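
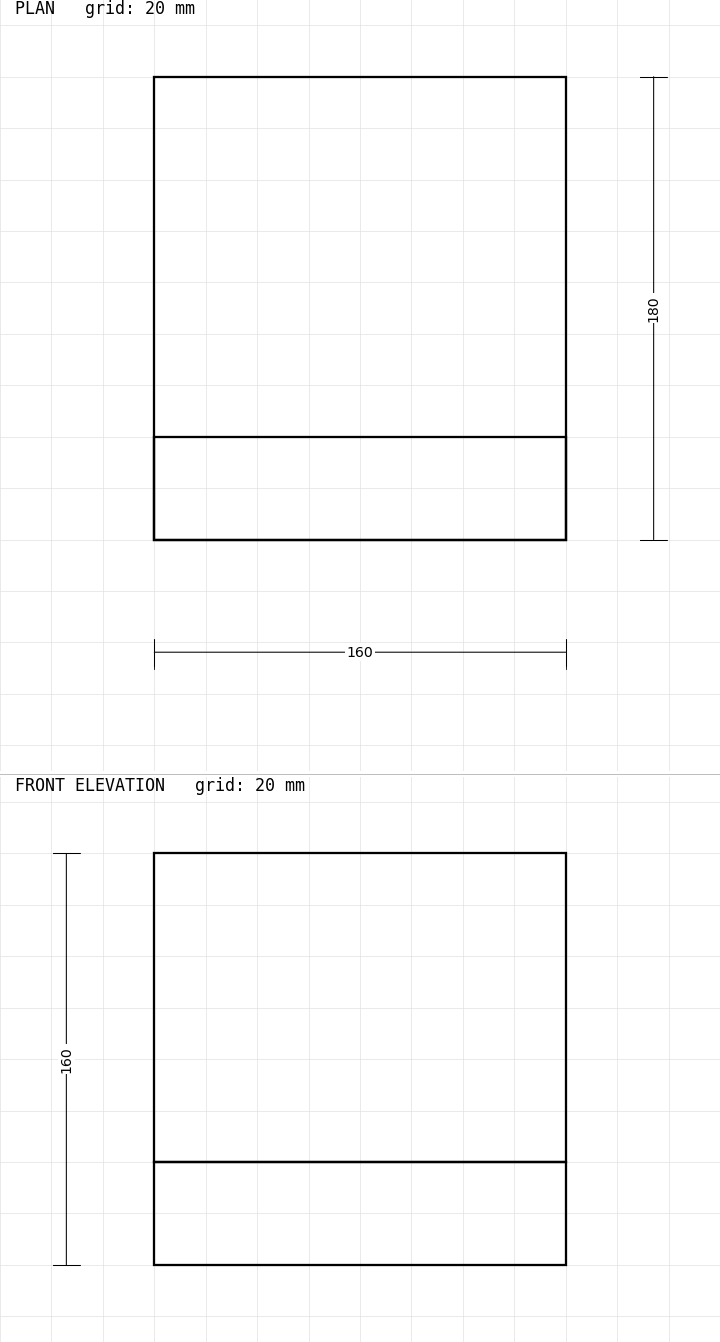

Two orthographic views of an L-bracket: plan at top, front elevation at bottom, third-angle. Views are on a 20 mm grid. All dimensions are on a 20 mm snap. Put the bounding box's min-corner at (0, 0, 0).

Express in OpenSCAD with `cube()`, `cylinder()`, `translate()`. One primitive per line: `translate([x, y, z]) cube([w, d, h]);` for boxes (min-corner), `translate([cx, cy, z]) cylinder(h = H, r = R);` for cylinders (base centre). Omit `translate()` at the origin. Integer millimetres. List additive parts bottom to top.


cube([160, 180, 40]);
translate([0, 0, 40]) cube([160, 40, 120]);


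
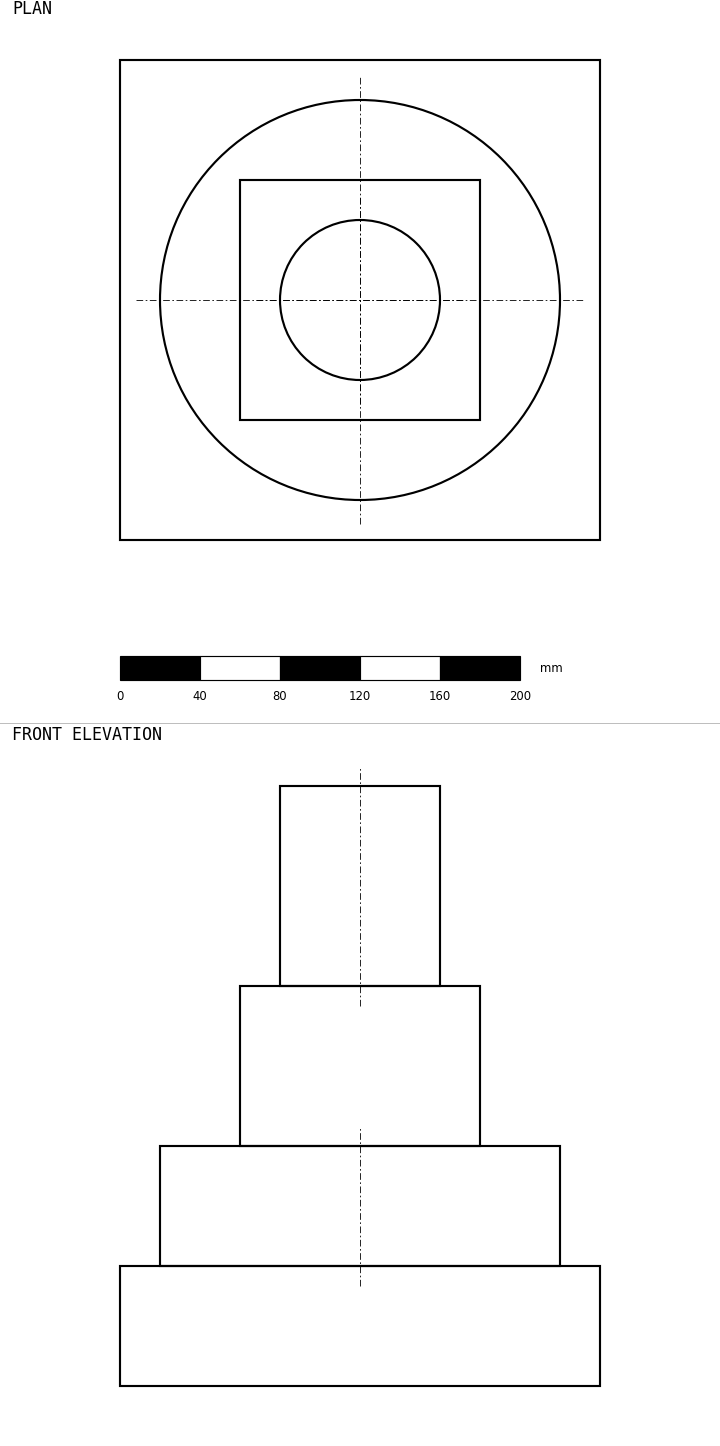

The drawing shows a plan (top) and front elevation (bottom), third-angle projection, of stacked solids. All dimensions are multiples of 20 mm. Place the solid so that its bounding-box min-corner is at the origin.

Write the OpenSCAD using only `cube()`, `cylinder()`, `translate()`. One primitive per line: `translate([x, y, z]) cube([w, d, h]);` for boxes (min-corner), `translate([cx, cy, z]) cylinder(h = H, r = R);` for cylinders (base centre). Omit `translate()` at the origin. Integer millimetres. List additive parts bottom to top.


cube([240, 240, 60]);
translate([120, 120, 60]) cylinder(h = 60, r = 100);
translate([60, 60, 120]) cube([120, 120, 80]);
translate([120, 120, 200]) cylinder(h = 100, r = 40);


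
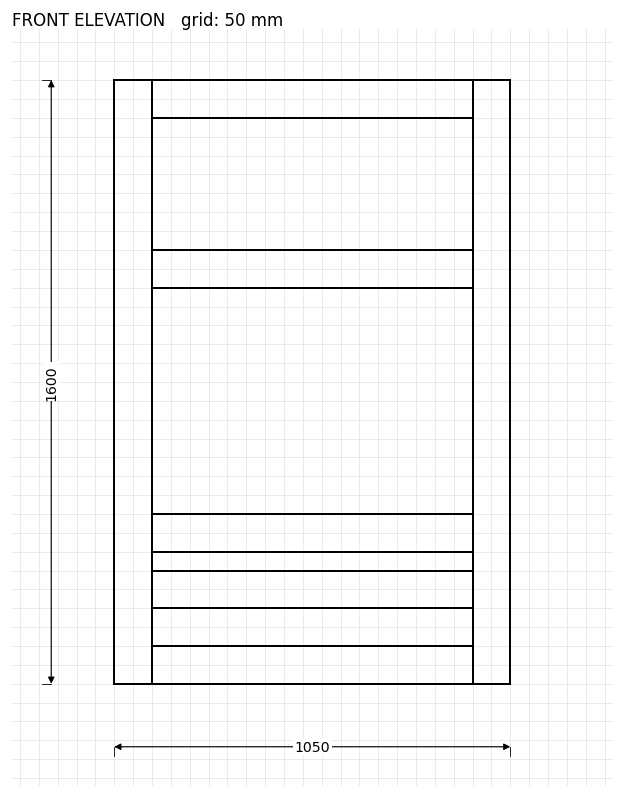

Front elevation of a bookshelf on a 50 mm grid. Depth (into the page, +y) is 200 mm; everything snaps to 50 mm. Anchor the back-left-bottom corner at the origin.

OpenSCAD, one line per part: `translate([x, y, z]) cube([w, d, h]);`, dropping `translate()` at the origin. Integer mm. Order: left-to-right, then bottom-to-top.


cube([100, 200, 1600]);
translate([100, 0, 0]) cube([850, 200, 100]);
translate([100, 0, 200]) cube([850, 200, 100]);
translate([100, 0, 350]) cube([850, 200, 100]);
translate([100, 0, 1050]) cube([850, 200, 100]);
translate([100, 0, 1500]) cube([850, 200, 100]);
translate([950, 0, 0]) cube([100, 200, 1600]);


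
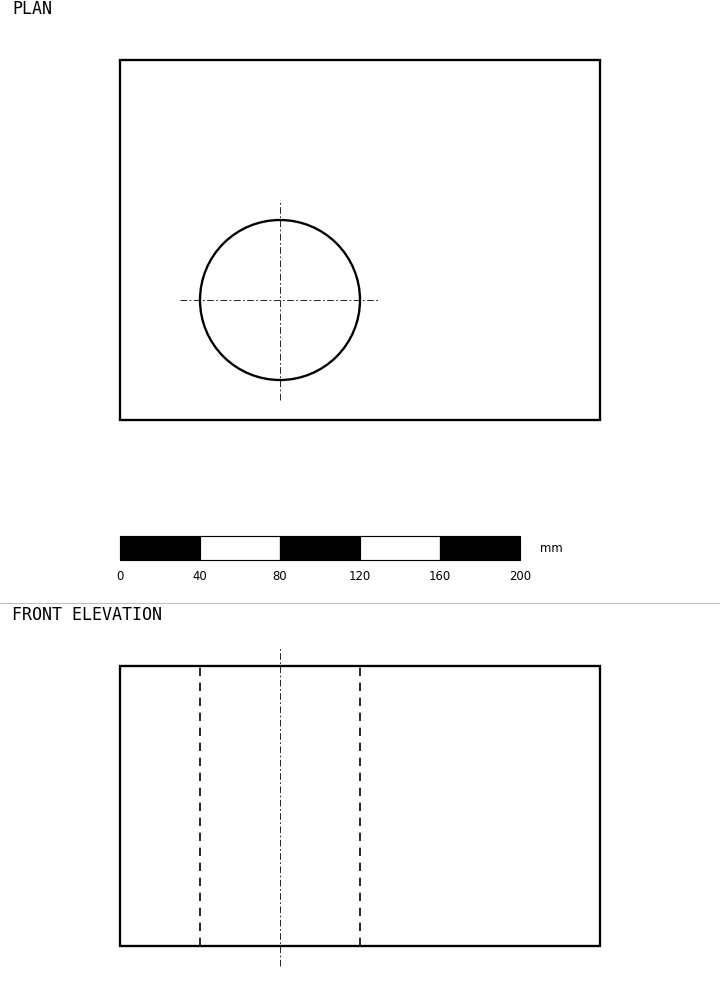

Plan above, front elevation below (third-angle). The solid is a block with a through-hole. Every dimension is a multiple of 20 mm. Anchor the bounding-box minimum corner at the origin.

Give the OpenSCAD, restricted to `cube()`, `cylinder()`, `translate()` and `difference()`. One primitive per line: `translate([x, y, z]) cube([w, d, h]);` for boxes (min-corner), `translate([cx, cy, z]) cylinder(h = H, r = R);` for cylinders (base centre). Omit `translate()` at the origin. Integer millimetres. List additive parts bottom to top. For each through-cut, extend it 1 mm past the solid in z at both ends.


difference() {
  cube([240, 180, 140]);
  translate([80, 60, -1]) cylinder(h = 142, r = 40);
}


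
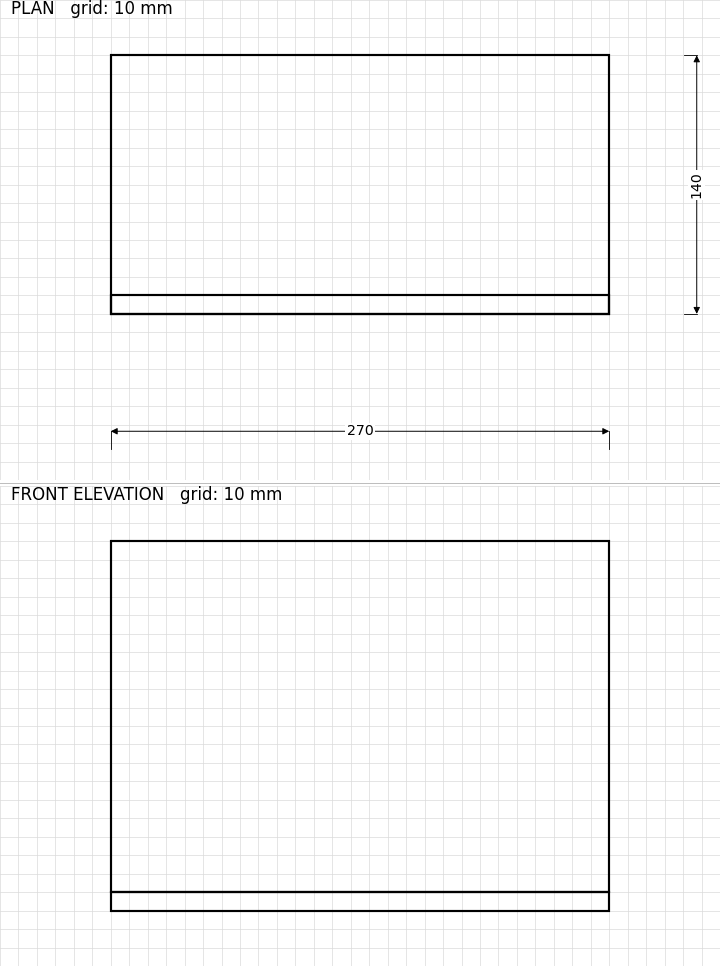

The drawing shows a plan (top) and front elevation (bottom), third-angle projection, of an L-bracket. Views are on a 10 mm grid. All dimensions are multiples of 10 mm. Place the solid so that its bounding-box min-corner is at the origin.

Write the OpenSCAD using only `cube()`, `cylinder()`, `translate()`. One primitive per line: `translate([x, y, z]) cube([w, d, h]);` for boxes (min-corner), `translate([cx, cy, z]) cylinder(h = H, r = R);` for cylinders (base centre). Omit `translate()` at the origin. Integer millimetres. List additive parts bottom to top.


cube([270, 140, 10]);
translate([0, 0, 10]) cube([270, 10, 190]);


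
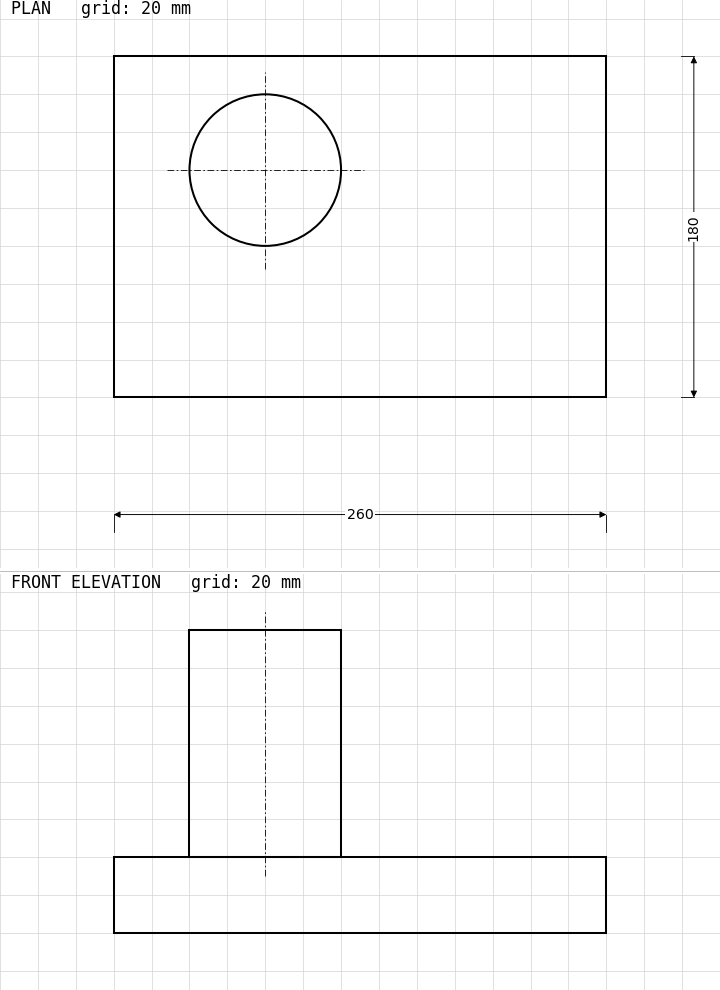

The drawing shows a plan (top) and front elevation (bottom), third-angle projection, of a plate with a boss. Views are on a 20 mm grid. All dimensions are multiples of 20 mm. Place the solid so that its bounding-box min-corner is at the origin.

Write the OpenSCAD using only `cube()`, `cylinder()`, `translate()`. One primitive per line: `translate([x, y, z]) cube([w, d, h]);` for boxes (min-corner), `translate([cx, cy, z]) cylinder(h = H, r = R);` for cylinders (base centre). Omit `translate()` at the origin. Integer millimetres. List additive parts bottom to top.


cube([260, 180, 40]);
translate([80, 120, 40]) cylinder(h = 120, r = 40);


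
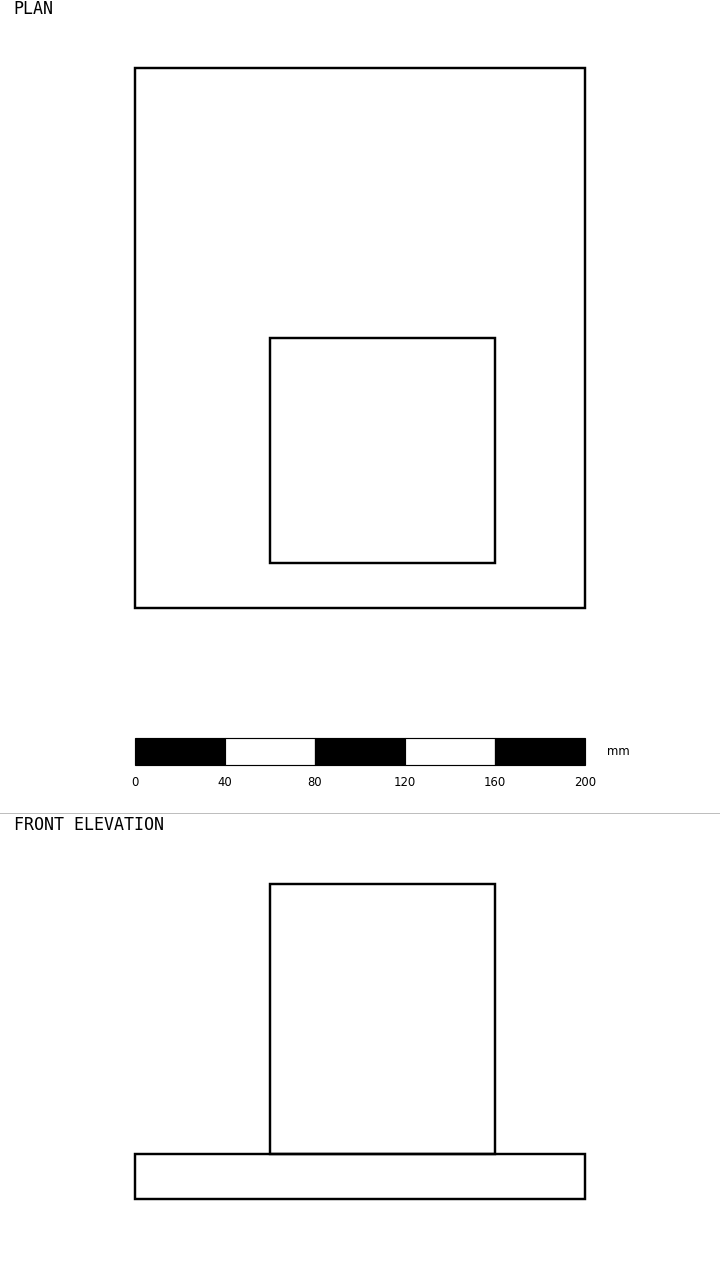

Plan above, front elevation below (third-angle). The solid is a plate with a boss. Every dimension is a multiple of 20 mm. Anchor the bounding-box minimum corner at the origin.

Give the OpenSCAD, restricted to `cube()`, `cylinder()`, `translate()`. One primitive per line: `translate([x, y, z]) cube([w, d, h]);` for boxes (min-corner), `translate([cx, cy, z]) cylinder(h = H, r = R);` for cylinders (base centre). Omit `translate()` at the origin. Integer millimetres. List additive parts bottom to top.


cube([200, 240, 20]);
translate([60, 20, 20]) cube([100, 100, 120]);


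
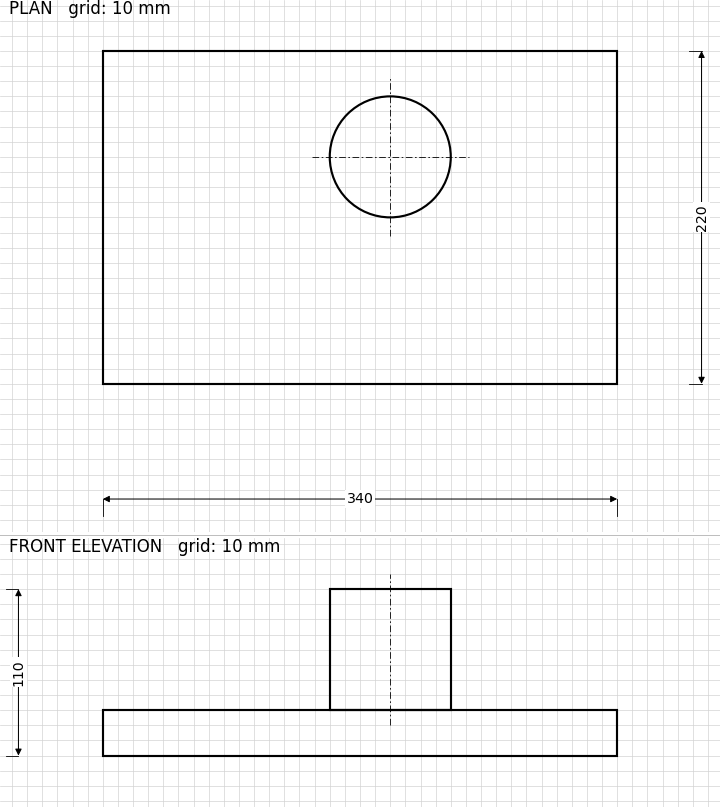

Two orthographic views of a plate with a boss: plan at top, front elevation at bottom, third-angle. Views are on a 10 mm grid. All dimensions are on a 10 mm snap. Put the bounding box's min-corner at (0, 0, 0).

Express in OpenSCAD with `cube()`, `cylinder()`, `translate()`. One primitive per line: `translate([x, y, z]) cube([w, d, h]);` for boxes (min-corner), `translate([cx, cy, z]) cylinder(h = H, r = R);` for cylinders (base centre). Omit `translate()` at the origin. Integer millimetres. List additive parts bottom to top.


cube([340, 220, 30]);
translate([190, 150, 30]) cylinder(h = 80, r = 40);


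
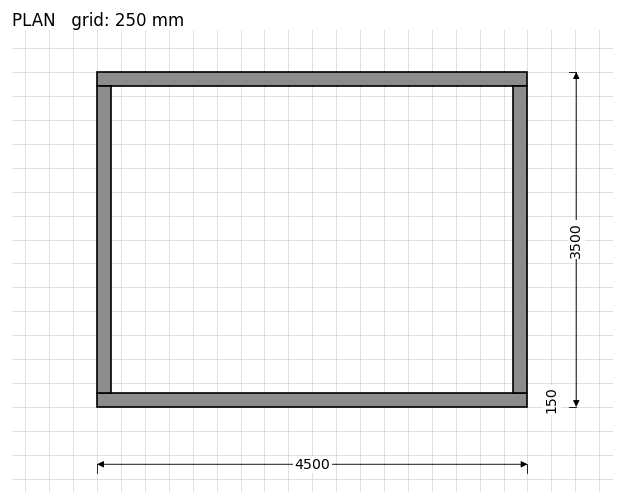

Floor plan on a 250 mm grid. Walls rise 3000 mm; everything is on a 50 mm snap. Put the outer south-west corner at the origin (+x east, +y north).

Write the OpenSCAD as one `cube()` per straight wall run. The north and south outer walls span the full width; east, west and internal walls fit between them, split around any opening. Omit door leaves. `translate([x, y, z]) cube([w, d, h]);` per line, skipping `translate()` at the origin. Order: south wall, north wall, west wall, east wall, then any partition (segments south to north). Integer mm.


cube([4500, 150, 3000]);
translate([0, 3350, 0]) cube([4500, 150, 3000]);
translate([0, 150, 0]) cube([150, 3200, 3000]);
translate([4350, 150, 0]) cube([150, 3200, 3000]);


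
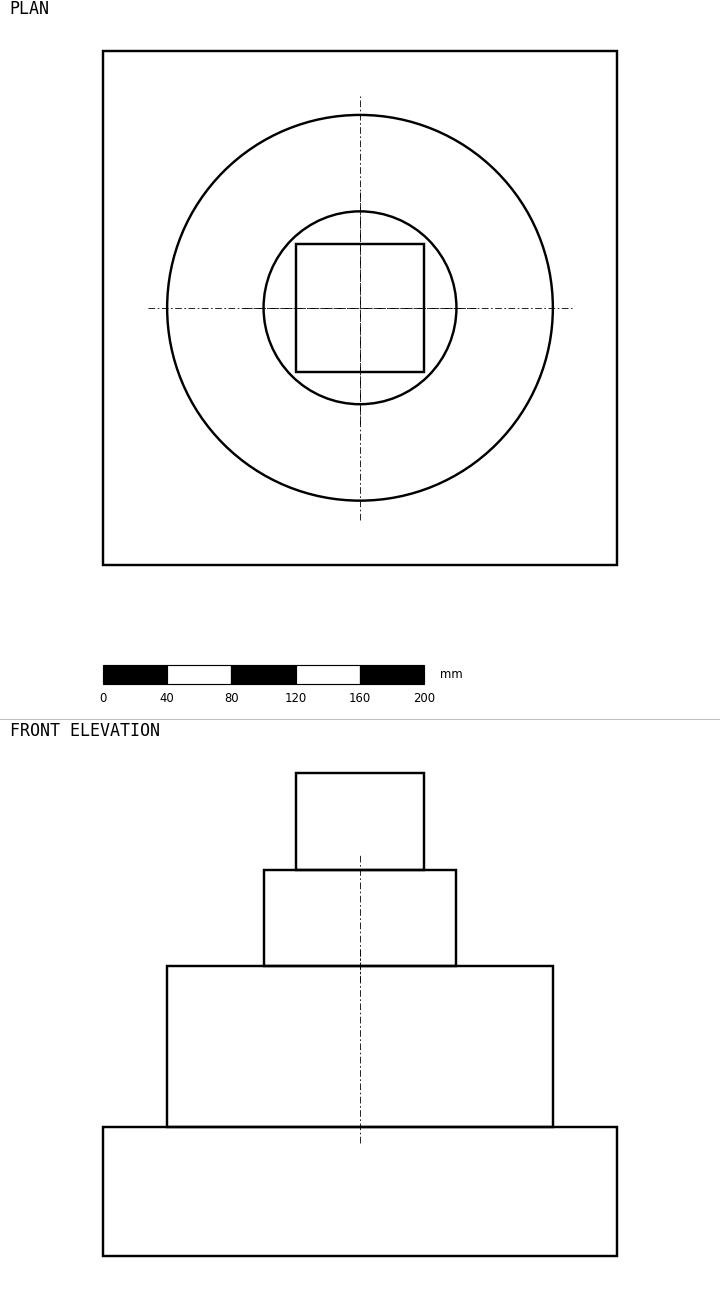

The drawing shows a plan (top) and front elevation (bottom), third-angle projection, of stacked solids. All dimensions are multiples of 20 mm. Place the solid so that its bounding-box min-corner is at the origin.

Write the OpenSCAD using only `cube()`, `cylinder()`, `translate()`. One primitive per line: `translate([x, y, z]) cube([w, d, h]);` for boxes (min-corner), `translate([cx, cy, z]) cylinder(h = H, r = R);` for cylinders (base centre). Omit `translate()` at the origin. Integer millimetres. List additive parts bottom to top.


cube([320, 320, 80]);
translate([160, 160, 80]) cylinder(h = 100, r = 120);
translate([160, 160, 180]) cylinder(h = 60, r = 60);
translate([120, 120, 240]) cube([80, 80, 60]);


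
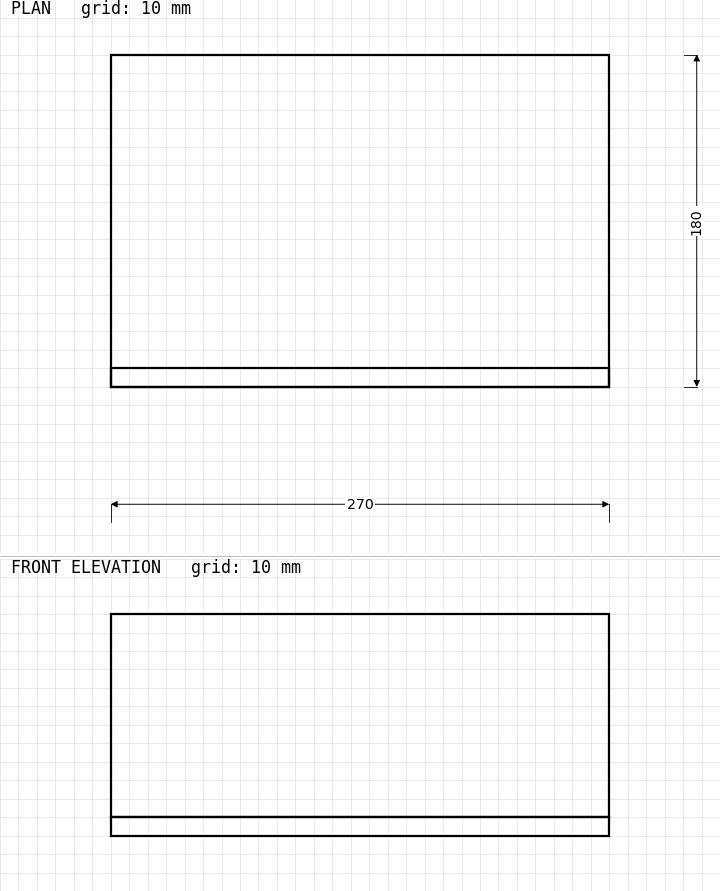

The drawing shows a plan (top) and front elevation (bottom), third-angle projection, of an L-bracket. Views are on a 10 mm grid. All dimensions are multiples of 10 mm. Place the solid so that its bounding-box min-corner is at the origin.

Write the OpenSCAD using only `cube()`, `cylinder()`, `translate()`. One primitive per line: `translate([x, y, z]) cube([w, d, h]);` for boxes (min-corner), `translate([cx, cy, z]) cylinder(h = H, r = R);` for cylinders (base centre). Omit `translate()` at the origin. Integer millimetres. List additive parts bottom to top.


cube([270, 180, 10]);
translate([0, 0, 10]) cube([270, 10, 110]);


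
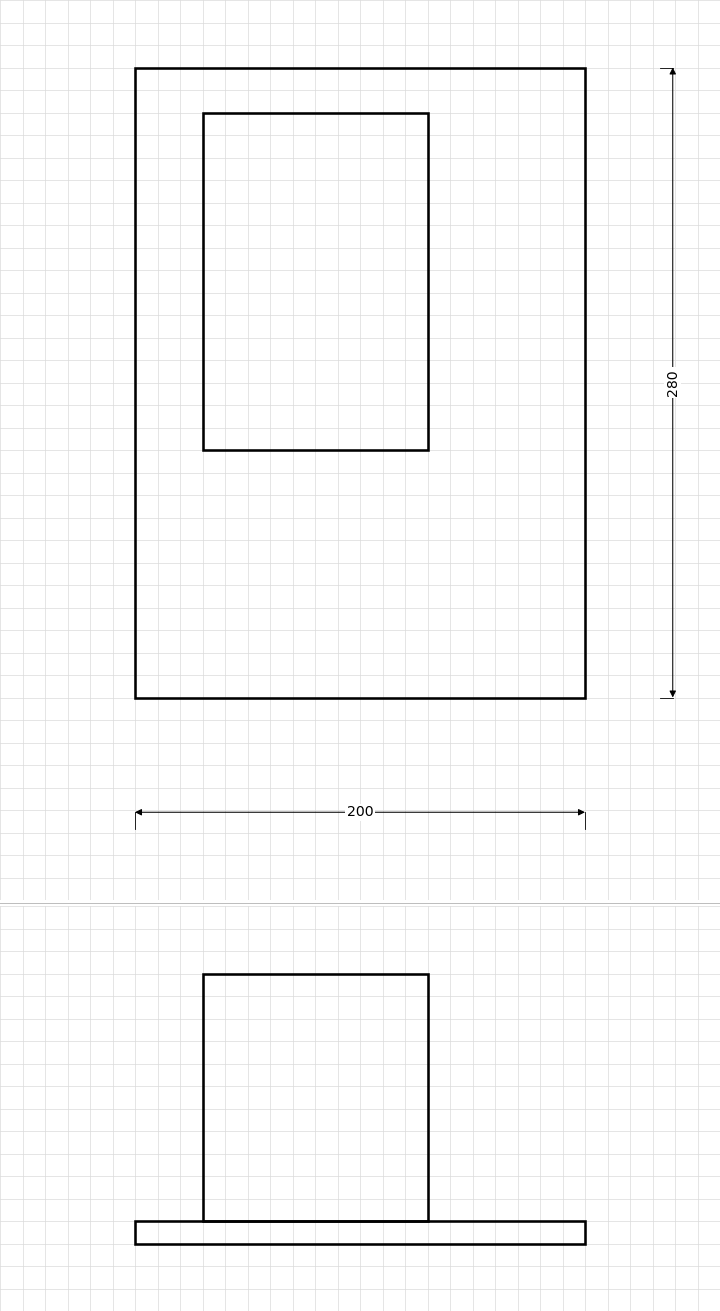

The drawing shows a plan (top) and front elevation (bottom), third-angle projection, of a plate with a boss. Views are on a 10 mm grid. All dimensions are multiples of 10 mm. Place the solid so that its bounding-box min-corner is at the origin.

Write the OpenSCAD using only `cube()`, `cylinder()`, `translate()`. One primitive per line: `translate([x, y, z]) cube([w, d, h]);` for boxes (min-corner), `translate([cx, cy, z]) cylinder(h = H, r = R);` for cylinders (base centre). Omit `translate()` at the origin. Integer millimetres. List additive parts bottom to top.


cube([200, 280, 10]);
translate([30, 110, 10]) cube([100, 150, 110]);


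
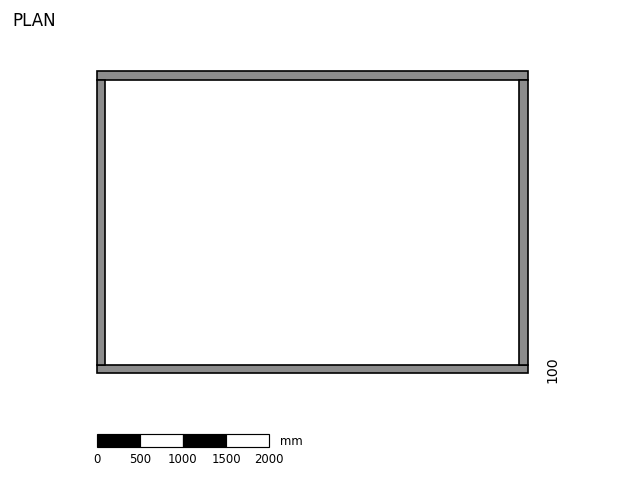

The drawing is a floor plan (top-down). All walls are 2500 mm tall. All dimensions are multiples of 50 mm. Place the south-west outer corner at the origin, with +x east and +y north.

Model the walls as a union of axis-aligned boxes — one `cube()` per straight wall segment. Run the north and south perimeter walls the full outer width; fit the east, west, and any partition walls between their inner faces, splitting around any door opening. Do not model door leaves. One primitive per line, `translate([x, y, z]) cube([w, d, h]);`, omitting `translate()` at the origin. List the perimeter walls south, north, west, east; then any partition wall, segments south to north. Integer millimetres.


cube([5000, 100, 2500]);
translate([0, 3400, 0]) cube([5000, 100, 2500]);
translate([0, 100, 0]) cube([100, 3300, 2500]);
translate([4900, 100, 0]) cube([100, 3300, 2500]);


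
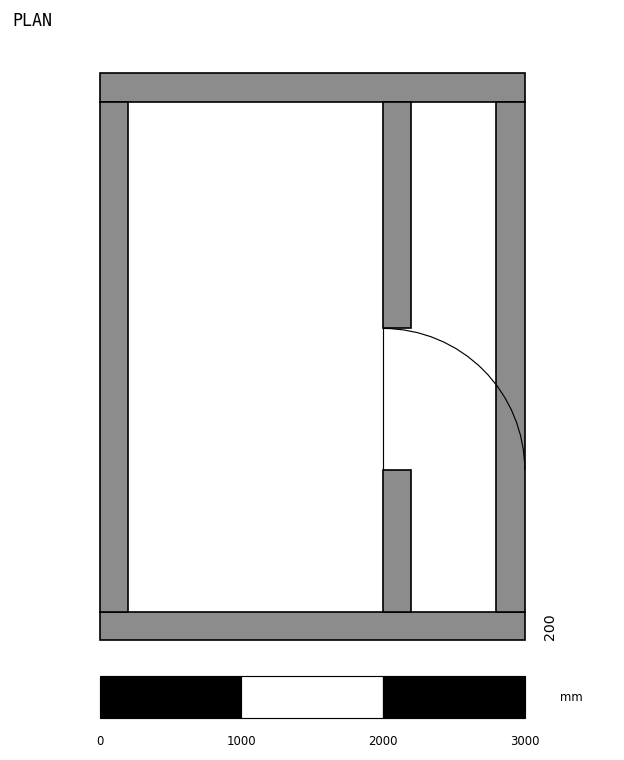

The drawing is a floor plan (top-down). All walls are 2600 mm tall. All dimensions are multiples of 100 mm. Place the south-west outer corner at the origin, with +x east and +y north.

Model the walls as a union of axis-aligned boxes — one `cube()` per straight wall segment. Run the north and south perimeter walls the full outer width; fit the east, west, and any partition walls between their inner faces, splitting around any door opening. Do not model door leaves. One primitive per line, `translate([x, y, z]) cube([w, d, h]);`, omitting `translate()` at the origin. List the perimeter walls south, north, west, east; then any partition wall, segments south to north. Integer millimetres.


cube([3000, 200, 2600]);
translate([0, 3800, 0]) cube([3000, 200, 2600]);
translate([0, 200, 0]) cube([200, 3600, 2600]);
translate([2800, 200, 0]) cube([200, 3600, 2600]);
translate([2000, 200, 0]) cube([200, 1000, 2600]);
translate([2000, 2200, 0]) cube([200, 1600, 2600]);


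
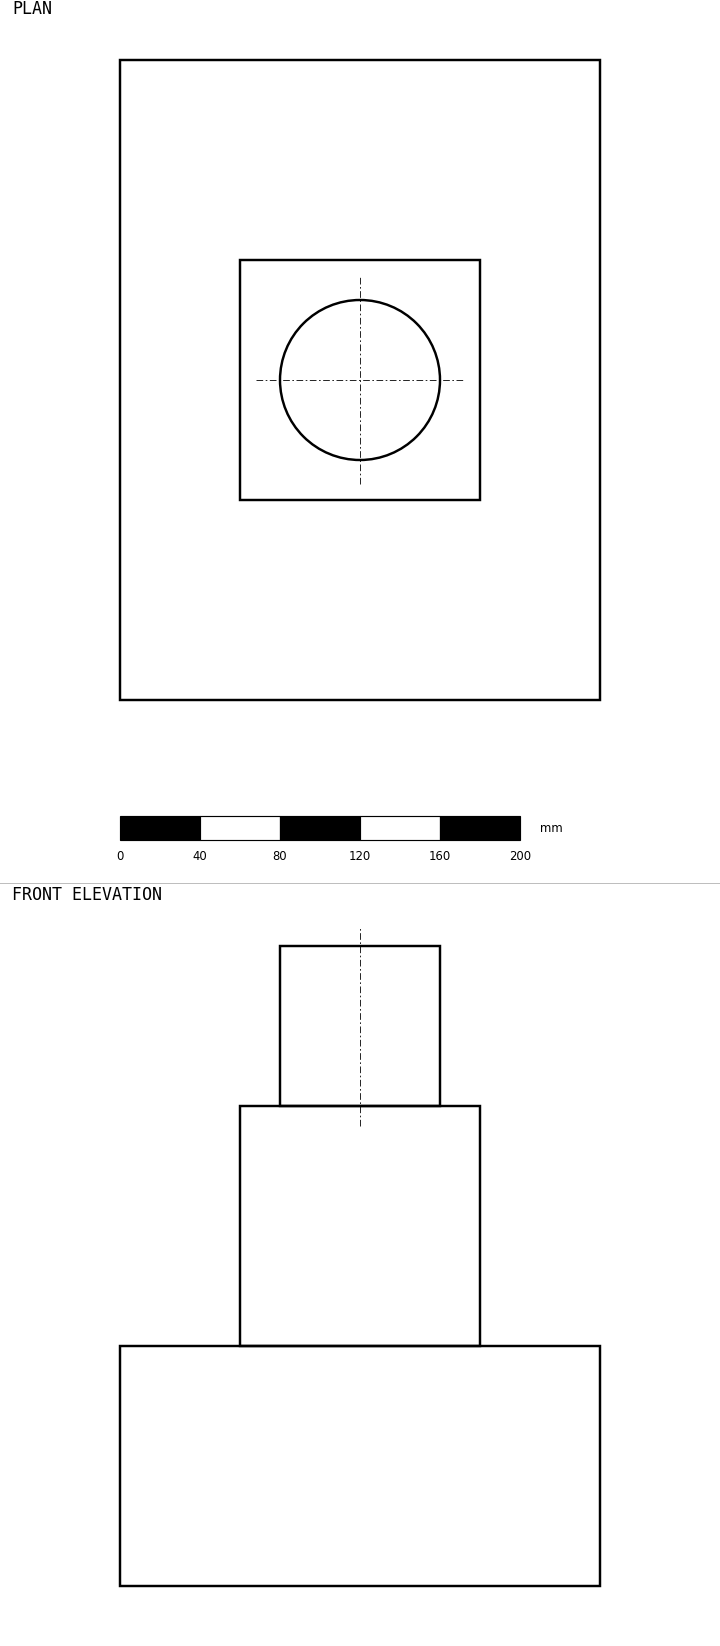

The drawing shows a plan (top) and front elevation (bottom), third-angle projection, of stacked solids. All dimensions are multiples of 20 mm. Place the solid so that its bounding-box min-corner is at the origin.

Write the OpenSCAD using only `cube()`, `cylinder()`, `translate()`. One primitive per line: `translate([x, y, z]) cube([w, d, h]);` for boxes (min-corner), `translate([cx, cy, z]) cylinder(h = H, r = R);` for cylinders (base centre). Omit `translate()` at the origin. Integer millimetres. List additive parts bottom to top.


cube([240, 320, 120]);
translate([60, 100, 120]) cube([120, 120, 120]);
translate([120, 160, 240]) cylinder(h = 80, r = 40);


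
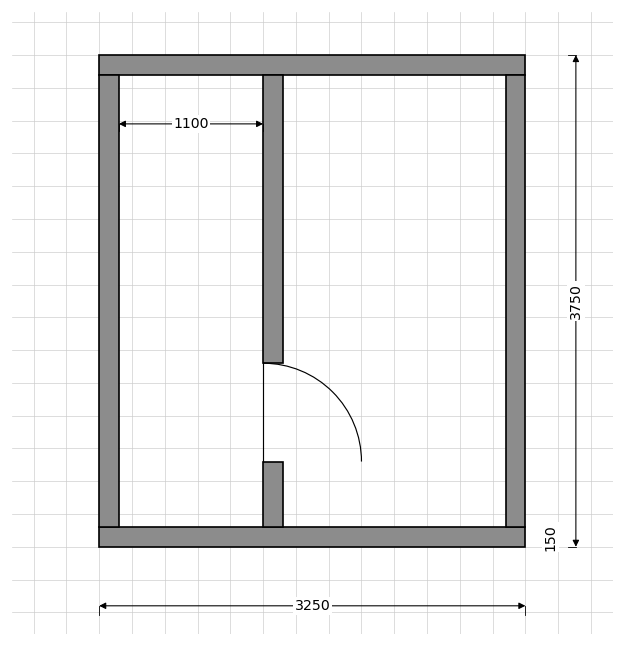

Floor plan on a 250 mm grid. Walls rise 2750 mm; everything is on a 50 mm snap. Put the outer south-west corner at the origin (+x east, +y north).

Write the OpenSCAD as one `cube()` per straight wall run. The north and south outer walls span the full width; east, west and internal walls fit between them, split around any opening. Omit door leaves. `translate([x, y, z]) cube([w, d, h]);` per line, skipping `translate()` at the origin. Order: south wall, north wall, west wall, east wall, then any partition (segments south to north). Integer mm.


cube([3250, 150, 2750]);
translate([0, 3600, 0]) cube([3250, 150, 2750]);
translate([0, 150, 0]) cube([150, 3450, 2750]);
translate([3100, 150, 0]) cube([150, 3450, 2750]);
translate([1250, 150, 0]) cube([150, 500, 2750]);
translate([1250, 1400, 0]) cube([150, 2200, 2750]);


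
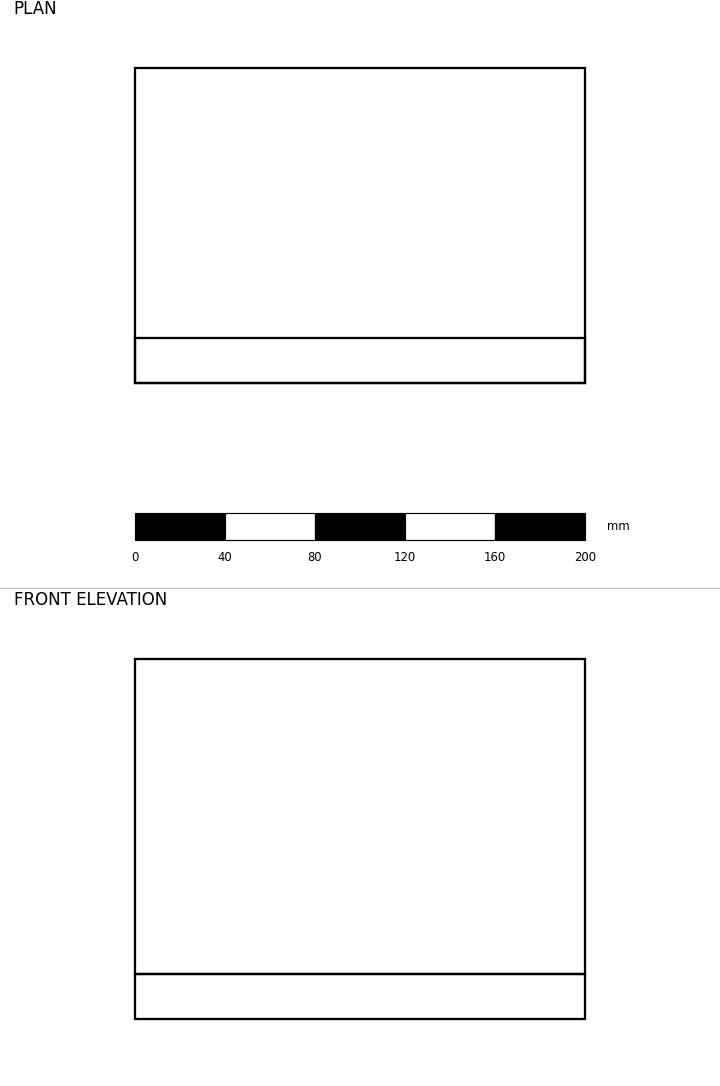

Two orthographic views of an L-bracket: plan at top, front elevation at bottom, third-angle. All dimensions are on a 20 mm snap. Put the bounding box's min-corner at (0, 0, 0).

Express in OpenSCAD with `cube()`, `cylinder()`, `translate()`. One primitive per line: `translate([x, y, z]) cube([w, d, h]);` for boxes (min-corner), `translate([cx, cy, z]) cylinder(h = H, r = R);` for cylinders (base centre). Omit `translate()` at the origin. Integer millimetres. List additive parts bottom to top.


cube([200, 140, 20]);
translate([0, 0, 20]) cube([200, 20, 140]);


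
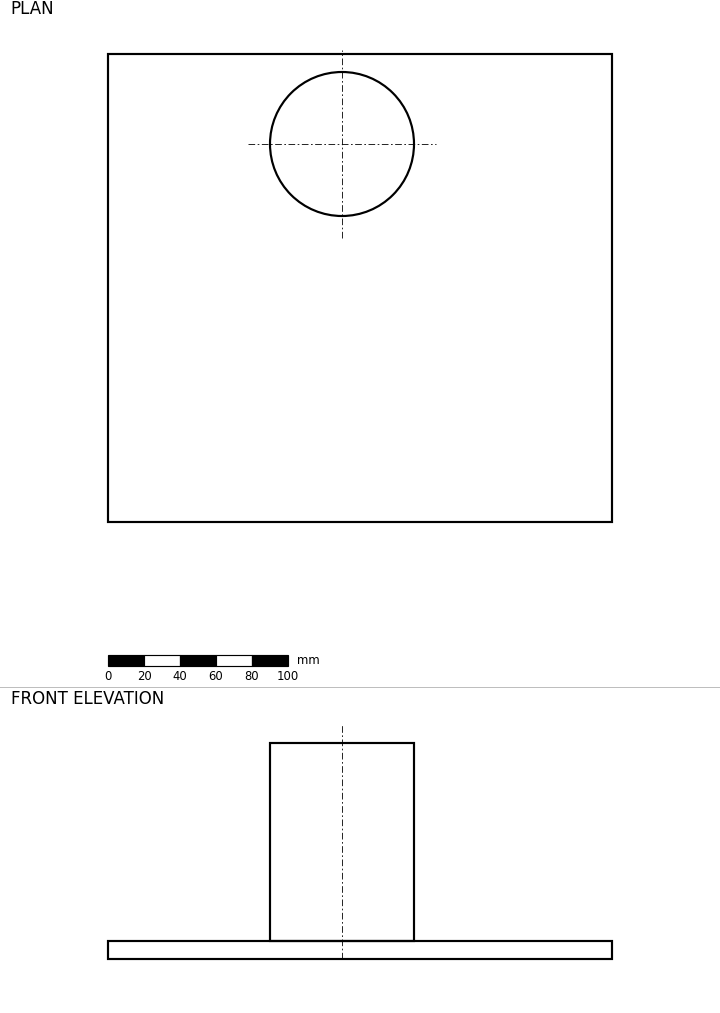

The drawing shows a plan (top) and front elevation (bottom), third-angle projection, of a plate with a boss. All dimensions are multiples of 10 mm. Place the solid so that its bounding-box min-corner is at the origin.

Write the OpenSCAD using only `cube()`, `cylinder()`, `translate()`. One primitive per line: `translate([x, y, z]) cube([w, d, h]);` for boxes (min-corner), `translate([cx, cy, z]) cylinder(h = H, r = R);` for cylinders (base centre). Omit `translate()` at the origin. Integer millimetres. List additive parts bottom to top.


cube([280, 260, 10]);
translate([130, 210, 10]) cylinder(h = 110, r = 40);


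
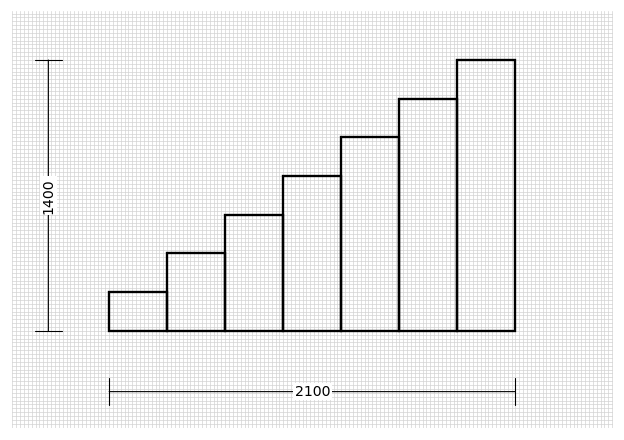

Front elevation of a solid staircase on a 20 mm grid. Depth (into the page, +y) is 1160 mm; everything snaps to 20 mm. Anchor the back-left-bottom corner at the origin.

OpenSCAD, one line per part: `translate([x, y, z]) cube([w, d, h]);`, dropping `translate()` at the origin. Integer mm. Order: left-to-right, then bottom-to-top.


cube([300, 1160, 200]);
translate([300, 0, 0]) cube([300, 1160, 400]);
translate([600, 0, 0]) cube([300, 1160, 600]);
translate([900, 0, 0]) cube([300, 1160, 800]);
translate([1200, 0, 0]) cube([300, 1160, 1000]);
translate([1500, 0, 0]) cube([300, 1160, 1200]);
translate([1800, 0, 0]) cube([300, 1160, 1400]);


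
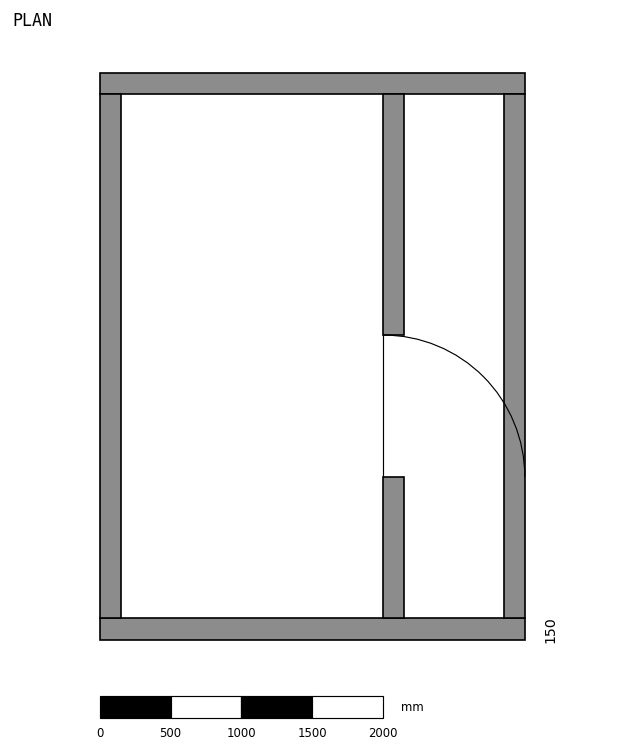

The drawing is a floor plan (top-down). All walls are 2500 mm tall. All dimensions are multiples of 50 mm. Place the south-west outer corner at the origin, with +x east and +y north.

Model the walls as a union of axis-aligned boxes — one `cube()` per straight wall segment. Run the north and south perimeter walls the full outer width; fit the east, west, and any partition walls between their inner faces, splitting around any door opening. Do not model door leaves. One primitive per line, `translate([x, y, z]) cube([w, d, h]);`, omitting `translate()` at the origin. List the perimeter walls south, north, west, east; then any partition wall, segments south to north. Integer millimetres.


cube([3000, 150, 2500]);
translate([0, 3850, 0]) cube([3000, 150, 2500]);
translate([0, 150, 0]) cube([150, 3700, 2500]);
translate([2850, 150, 0]) cube([150, 3700, 2500]);
translate([2000, 150, 0]) cube([150, 1000, 2500]);
translate([2000, 2150, 0]) cube([150, 1700, 2500]);


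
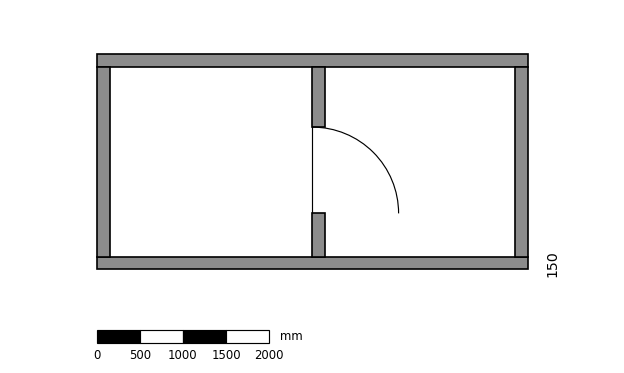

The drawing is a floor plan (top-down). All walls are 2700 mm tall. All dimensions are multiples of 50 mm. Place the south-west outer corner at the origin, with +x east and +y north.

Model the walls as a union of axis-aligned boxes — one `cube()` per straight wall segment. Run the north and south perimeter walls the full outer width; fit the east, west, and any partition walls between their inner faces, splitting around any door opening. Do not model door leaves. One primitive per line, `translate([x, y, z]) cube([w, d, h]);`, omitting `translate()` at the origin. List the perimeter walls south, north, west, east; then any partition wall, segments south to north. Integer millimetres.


cube([5000, 150, 2700]);
translate([0, 2350, 0]) cube([5000, 150, 2700]);
translate([0, 150, 0]) cube([150, 2200, 2700]);
translate([4850, 150, 0]) cube([150, 2200, 2700]);
translate([2500, 150, 0]) cube([150, 500, 2700]);
translate([2500, 1650, 0]) cube([150, 700, 2700]);


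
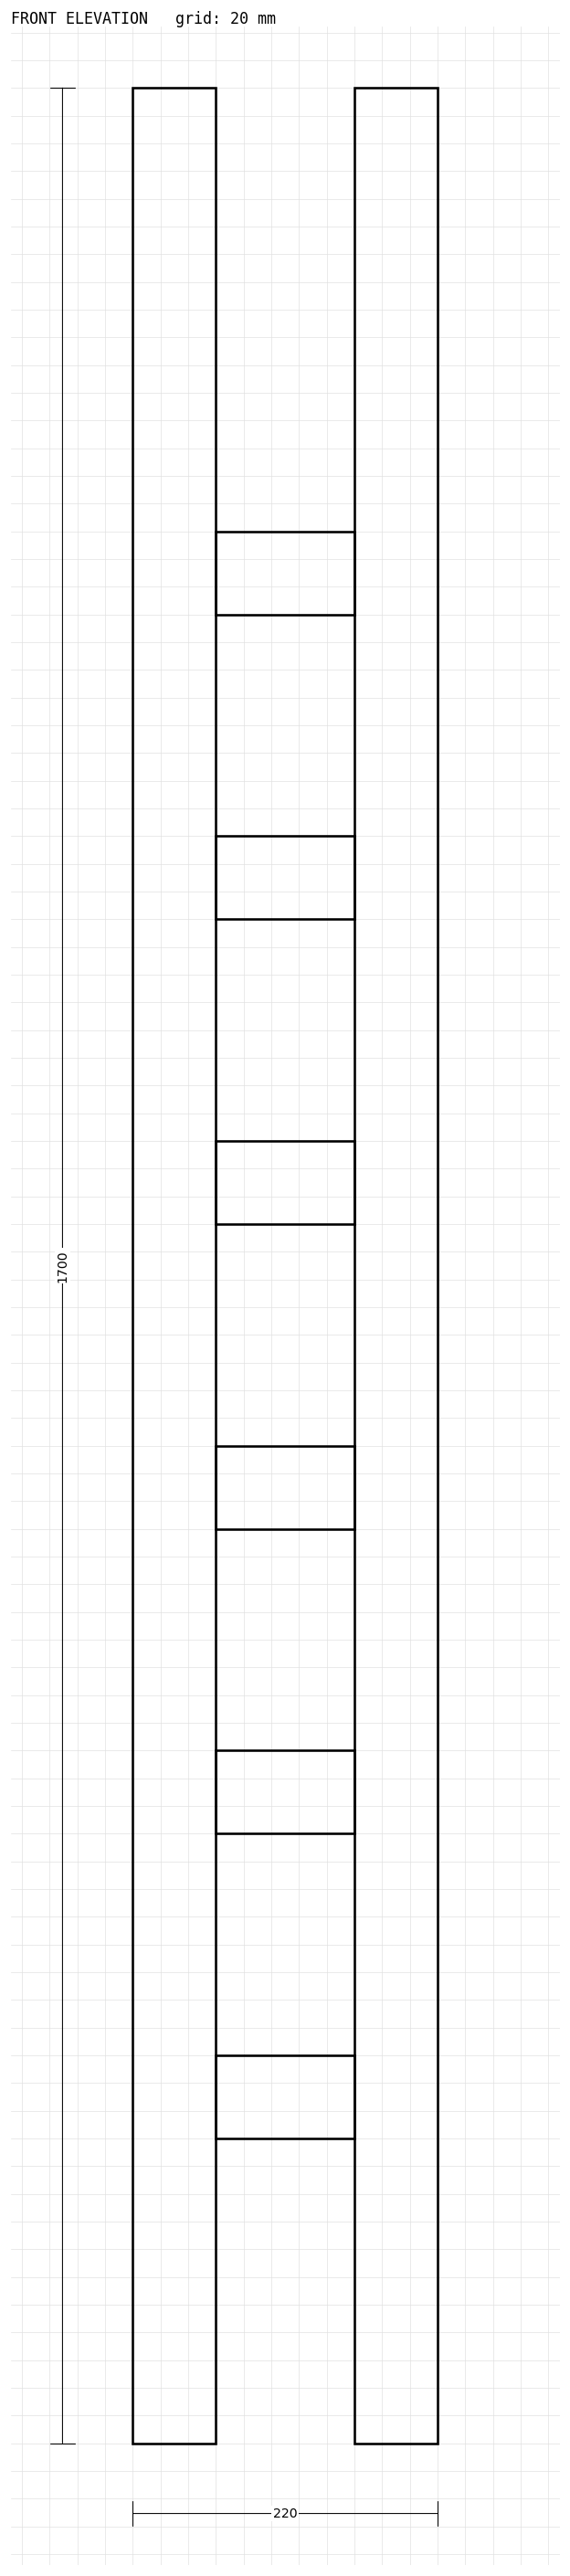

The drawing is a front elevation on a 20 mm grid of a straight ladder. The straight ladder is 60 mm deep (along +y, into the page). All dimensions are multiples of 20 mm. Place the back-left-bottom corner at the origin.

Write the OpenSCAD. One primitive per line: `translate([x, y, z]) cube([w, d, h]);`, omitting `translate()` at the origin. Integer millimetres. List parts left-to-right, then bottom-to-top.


cube([60, 60, 1700]);
translate([60, 0, 220]) cube([100, 60, 60]);
translate([60, 0, 440]) cube([100, 60, 60]);
translate([60, 0, 660]) cube([100, 60, 60]);
translate([60, 0, 880]) cube([100, 60, 60]);
translate([60, 0, 1100]) cube([100, 60, 60]);
translate([60, 0, 1320]) cube([100, 60, 60]);
translate([160, 0, 0]) cube([60, 60, 1700]);


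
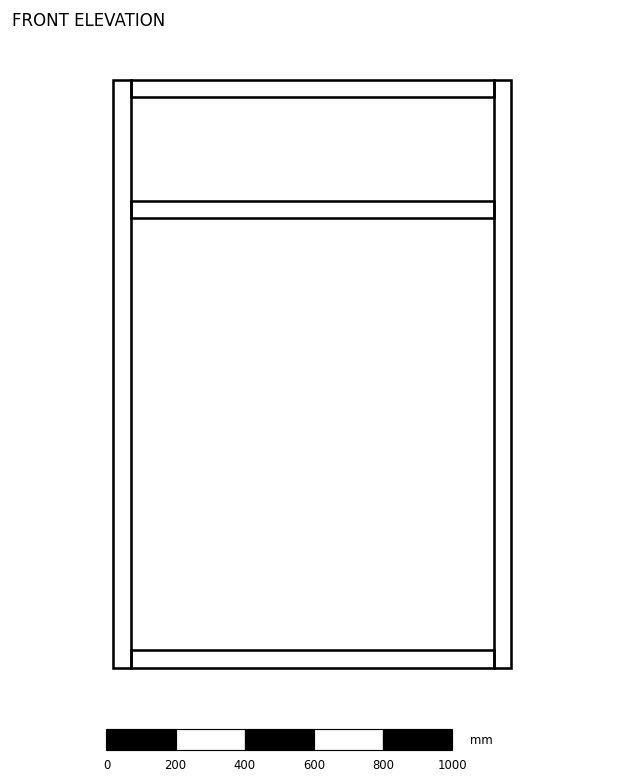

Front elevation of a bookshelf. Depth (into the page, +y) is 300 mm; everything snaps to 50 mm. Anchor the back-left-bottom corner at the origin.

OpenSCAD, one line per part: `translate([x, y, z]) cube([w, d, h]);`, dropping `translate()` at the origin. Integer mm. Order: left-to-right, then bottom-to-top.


cube([50, 300, 1700]);
translate([50, 0, 0]) cube([1050, 300, 50]);
translate([50, 0, 1300]) cube([1050, 300, 50]);
translate([50, 0, 1650]) cube([1050, 300, 50]);
translate([1100, 0, 0]) cube([50, 300, 1700]);


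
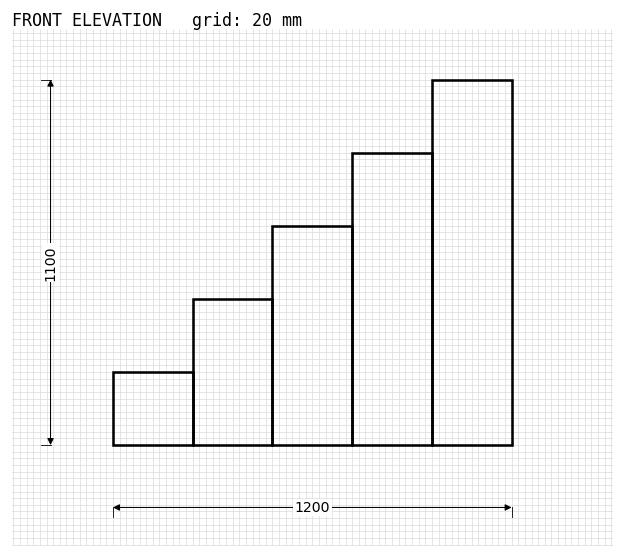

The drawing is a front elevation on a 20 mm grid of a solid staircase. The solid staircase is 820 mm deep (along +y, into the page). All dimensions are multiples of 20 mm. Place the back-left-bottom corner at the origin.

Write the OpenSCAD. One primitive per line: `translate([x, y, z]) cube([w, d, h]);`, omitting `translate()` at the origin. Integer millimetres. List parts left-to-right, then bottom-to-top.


cube([240, 820, 220]);
translate([240, 0, 0]) cube([240, 820, 440]);
translate([480, 0, 0]) cube([240, 820, 660]);
translate([720, 0, 0]) cube([240, 820, 880]);
translate([960, 0, 0]) cube([240, 820, 1100]);


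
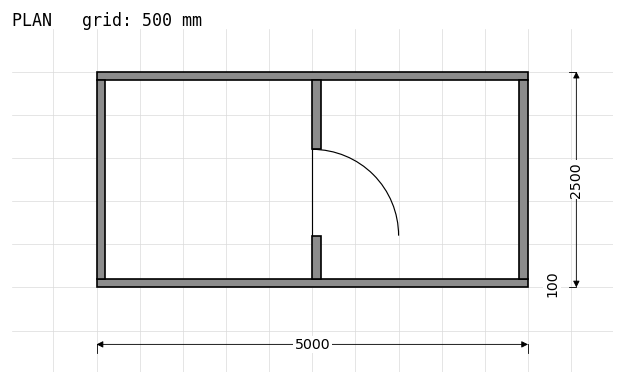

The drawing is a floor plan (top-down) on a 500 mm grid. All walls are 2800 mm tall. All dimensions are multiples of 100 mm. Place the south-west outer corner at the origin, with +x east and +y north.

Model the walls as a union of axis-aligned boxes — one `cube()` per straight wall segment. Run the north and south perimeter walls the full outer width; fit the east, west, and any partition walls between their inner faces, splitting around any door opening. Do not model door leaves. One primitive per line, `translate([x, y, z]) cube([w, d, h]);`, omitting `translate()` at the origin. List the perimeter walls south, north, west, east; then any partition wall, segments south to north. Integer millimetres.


cube([5000, 100, 2800]);
translate([0, 2400, 0]) cube([5000, 100, 2800]);
translate([0, 100, 0]) cube([100, 2300, 2800]);
translate([4900, 100, 0]) cube([100, 2300, 2800]);
translate([2500, 100, 0]) cube([100, 500, 2800]);
translate([2500, 1600, 0]) cube([100, 800, 2800]);


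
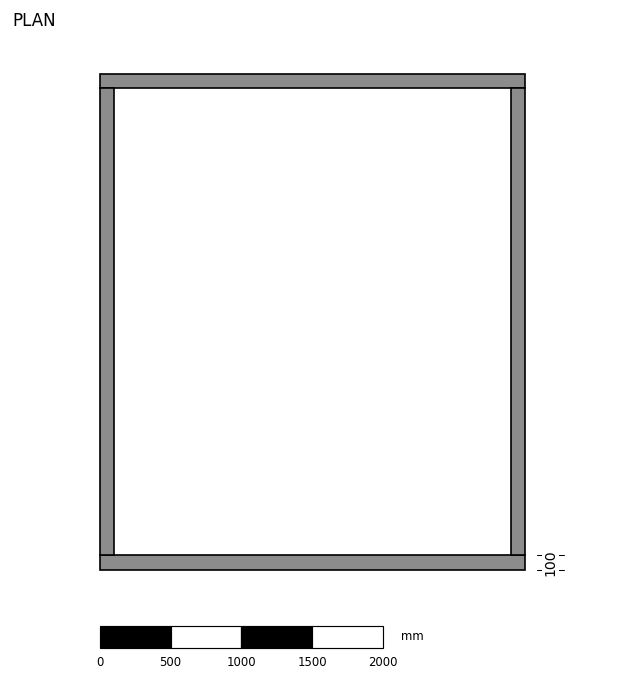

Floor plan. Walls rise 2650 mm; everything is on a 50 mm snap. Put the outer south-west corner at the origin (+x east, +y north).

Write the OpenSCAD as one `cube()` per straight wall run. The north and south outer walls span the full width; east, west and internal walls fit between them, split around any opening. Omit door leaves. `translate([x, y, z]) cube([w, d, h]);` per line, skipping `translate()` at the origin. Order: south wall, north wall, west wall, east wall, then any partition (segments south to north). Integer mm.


cube([3000, 100, 2650]);
translate([0, 3400, 0]) cube([3000, 100, 2650]);
translate([0, 100, 0]) cube([100, 3300, 2650]);
translate([2900, 100, 0]) cube([100, 3300, 2650]);


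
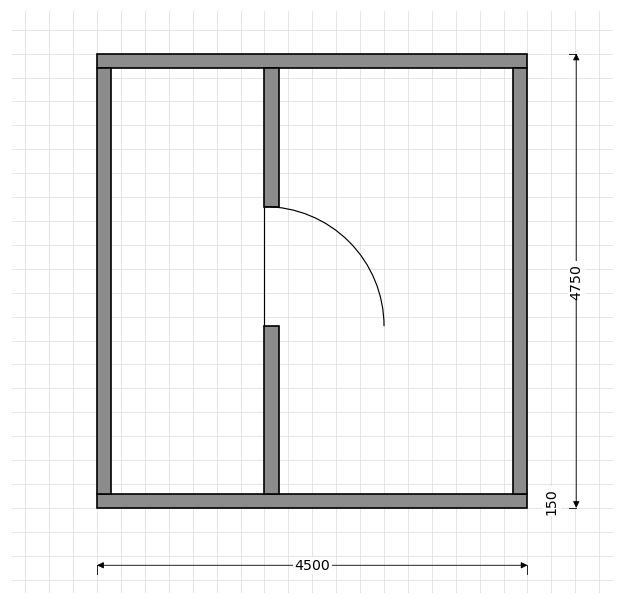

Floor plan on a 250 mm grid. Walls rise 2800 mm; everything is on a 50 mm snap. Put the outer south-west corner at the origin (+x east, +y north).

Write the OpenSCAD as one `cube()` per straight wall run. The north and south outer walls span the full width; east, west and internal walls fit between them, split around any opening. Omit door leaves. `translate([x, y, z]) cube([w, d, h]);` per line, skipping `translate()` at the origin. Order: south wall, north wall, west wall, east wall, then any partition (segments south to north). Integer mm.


cube([4500, 150, 2800]);
translate([0, 4600, 0]) cube([4500, 150, 2800]);
translate([0, 150, 0]) cube([150, 4450, 2800]);
translate([4350, 150, 0]) cube([150, 4450, 2800]);
translate([1750, 150, 0]) cube([150, 1750, 2800]);
translate([1750, 3150, 0]) cube([150, 1450, 2800]);


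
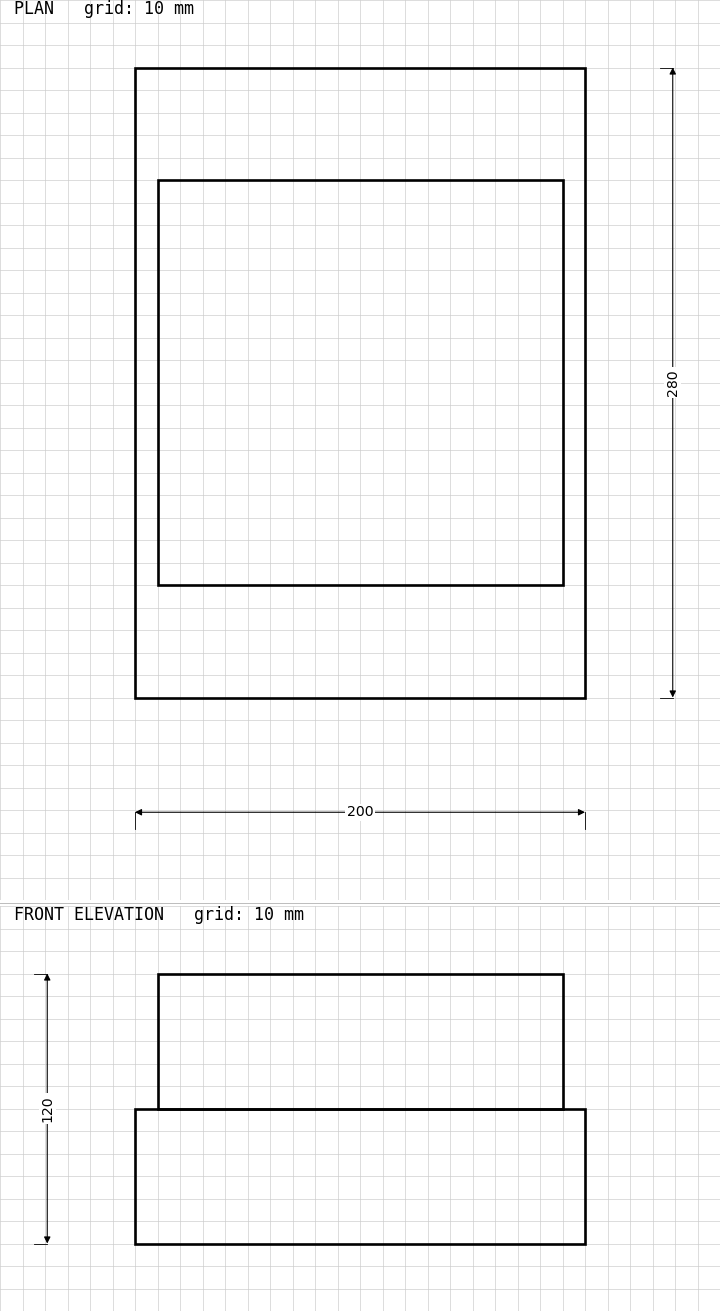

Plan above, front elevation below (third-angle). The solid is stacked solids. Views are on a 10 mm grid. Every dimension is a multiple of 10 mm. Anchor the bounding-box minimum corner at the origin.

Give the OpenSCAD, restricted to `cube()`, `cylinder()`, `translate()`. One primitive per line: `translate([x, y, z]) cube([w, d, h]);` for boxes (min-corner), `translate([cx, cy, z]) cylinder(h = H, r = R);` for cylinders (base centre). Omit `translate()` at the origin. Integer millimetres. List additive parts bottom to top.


cube([200, 280, 60]);
translate([10, 50, 60]) cube([180, 180, 60]);


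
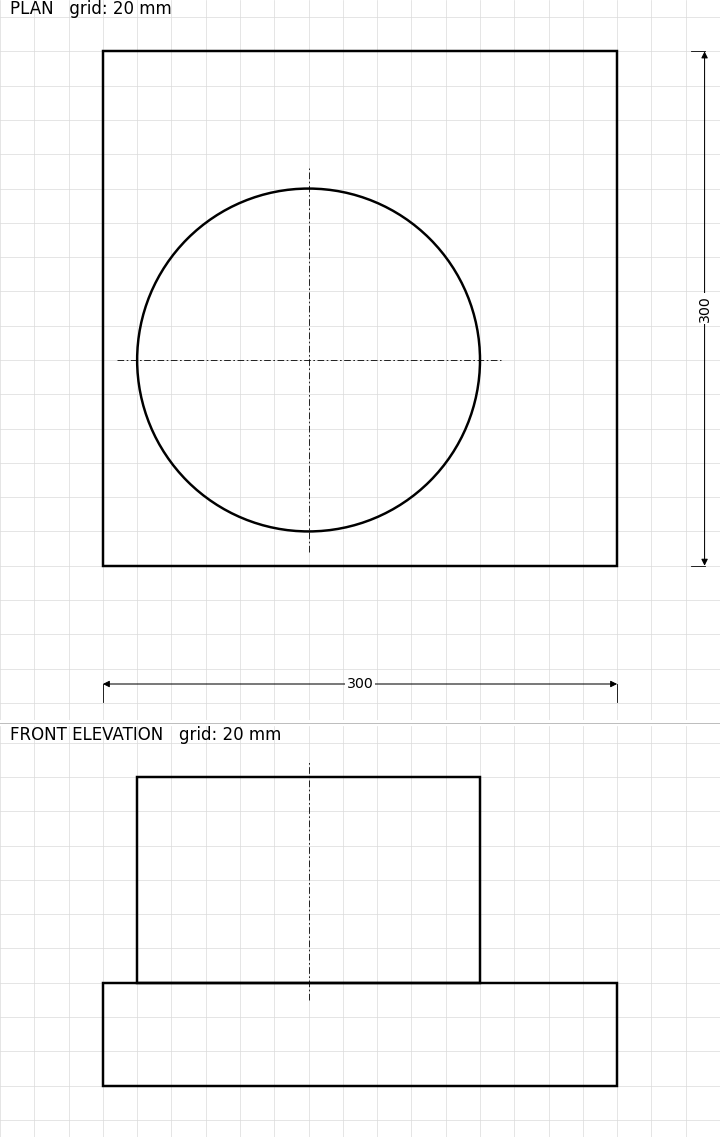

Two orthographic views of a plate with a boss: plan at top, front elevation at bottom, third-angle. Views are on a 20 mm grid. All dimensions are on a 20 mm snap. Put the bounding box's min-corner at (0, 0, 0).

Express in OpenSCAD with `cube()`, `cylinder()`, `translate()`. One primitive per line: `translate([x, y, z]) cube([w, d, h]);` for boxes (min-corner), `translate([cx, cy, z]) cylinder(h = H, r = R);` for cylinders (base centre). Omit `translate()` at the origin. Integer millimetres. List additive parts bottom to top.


cube([300, 300, 60]);
translate([120, 120, 60]) cylinder(h = 120, r = 100);


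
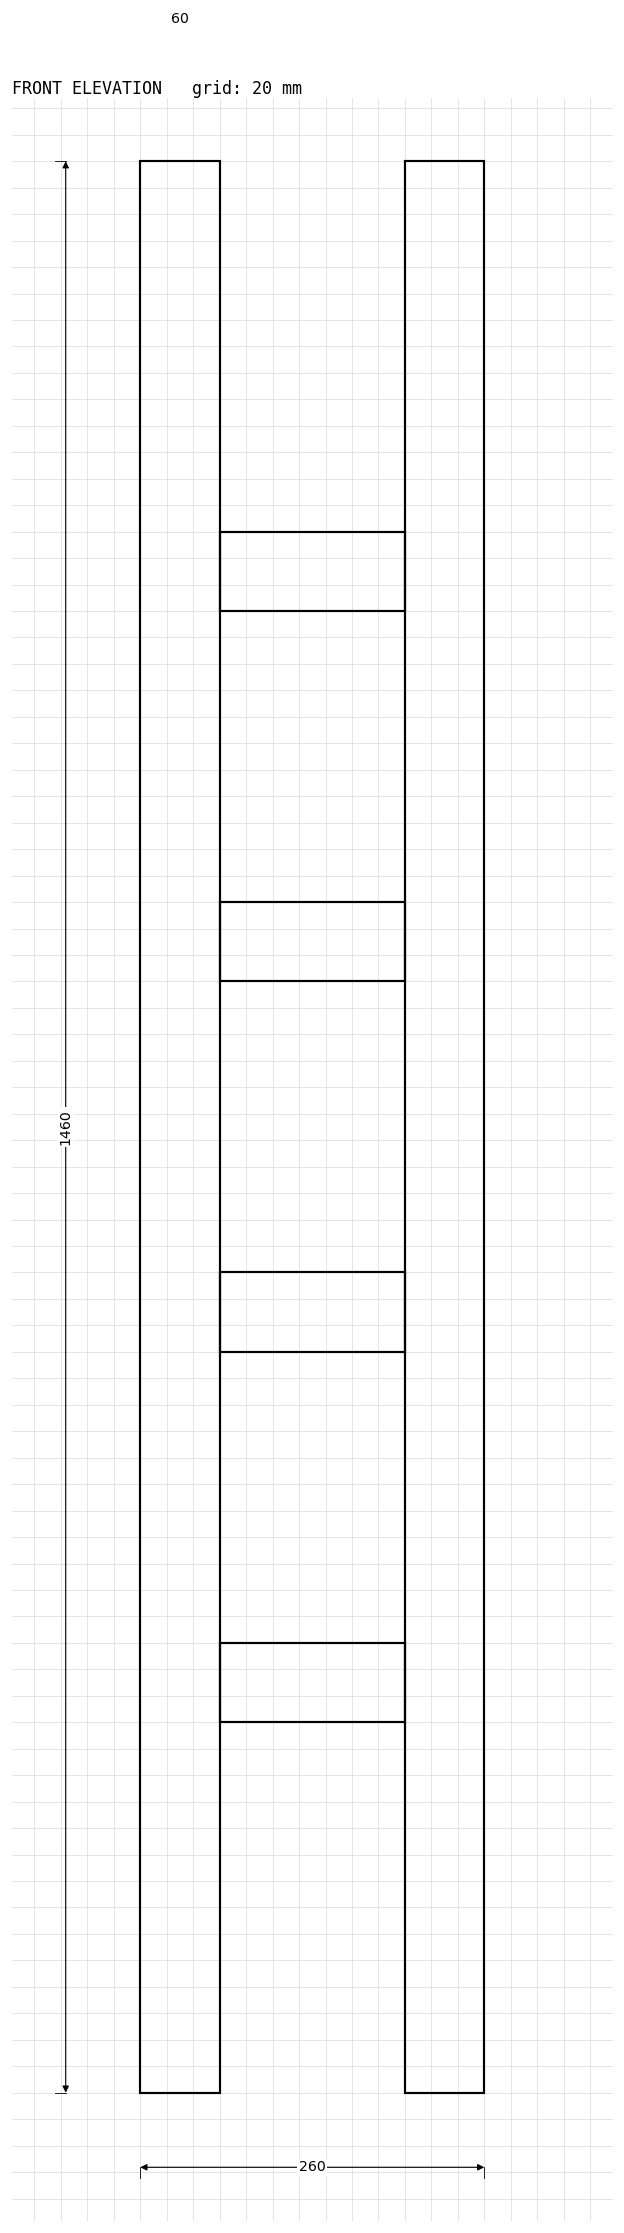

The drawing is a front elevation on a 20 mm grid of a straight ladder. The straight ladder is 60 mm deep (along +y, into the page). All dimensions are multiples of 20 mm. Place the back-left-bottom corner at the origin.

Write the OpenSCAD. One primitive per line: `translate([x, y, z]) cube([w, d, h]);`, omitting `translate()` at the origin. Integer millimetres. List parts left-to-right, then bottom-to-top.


cube([60, 60, 1460]);
translate([60, 0, 280]) cube([140, 60, 60]);
translate([60, 0, 560]) cube([140, 60, 60]);
translate([60, 0, 840]) cube([140, 60, 60]);
translate([60, 0, 1120]) cube([140, 60, 60]);
translate([200, 0, 0]) cube([60, 60, 1460]);


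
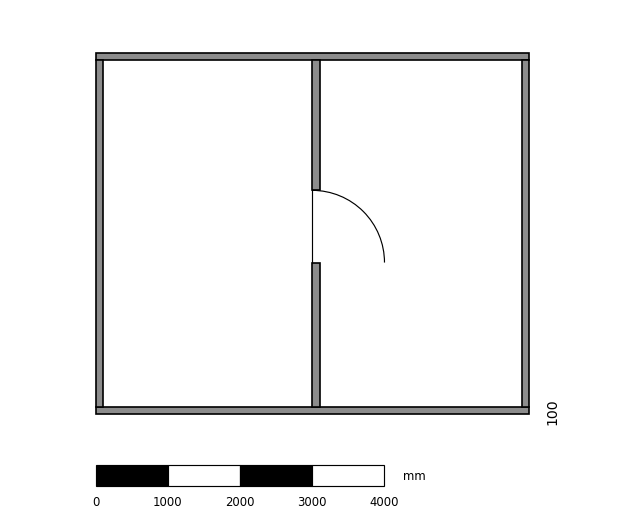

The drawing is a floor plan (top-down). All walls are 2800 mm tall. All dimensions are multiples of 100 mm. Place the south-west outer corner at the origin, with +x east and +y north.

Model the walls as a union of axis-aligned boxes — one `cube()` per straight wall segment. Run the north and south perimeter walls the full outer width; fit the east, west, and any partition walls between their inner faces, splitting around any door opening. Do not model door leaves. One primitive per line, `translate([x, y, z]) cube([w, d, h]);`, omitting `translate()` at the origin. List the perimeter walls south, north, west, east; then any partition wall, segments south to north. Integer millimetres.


cube([6000, 100, 2800]);
translate([0, 4900, 0]) cube([6000, 100, 2800]);
translate([0, 100, 0]) cube([100, 4800, 2800]);
translate([5900, 100, 0]) cube([100, 4800, 2800]);
translate([3000, 100, 0]) cube([100, 2000, 2800]);
translate([3000, 3100, 0]) cube([100, 1800, 2800]);


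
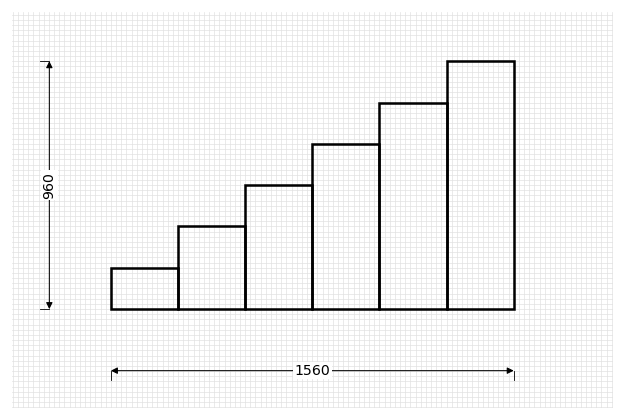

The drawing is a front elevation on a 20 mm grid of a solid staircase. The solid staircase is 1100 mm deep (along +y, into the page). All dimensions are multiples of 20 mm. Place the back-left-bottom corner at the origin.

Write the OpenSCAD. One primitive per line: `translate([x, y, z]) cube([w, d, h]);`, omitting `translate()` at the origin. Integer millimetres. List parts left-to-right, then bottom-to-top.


cube([260, 1100, 160]);
translate([260, 0, 0]) cube([260, 1100, 320]);
translate([520, 0, 0]) cube([260, 1100, 480]);
translate([780, 0, 0]) cube([260, 1100, 640]);
translate([1040, 0, 0]) cube([260, 1100, 800]);
translate([1300, 0, 0]) cube([260, 1100, 960]);


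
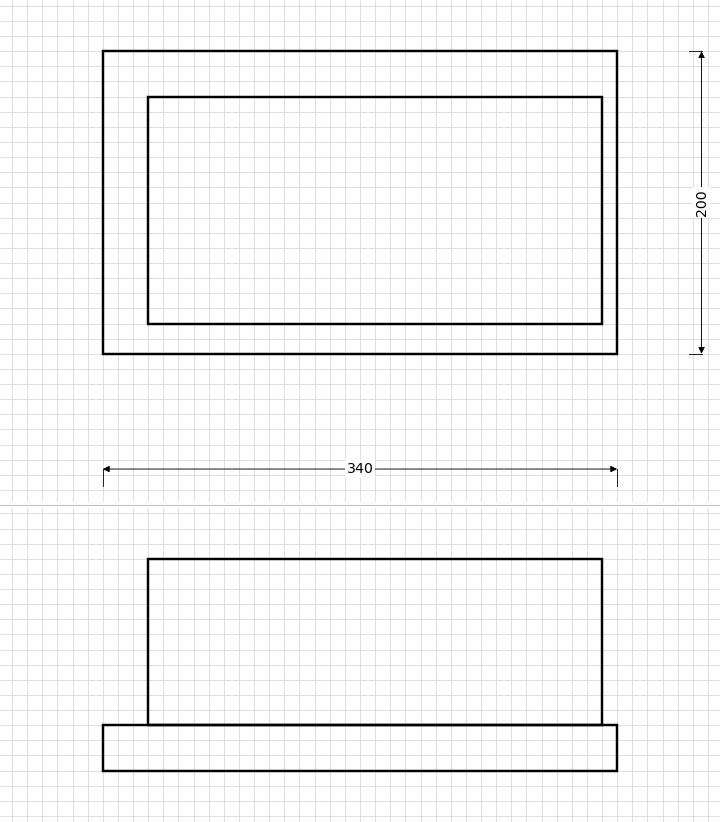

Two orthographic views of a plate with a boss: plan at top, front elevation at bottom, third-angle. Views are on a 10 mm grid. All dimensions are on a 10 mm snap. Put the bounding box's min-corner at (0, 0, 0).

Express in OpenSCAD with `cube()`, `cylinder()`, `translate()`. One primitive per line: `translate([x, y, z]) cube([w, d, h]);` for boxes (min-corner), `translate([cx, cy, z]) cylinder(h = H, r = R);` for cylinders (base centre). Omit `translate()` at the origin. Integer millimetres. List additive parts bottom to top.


cube([340, 200, 30]);
translate([30, 20, 30]) cube([300, 150, 110]);


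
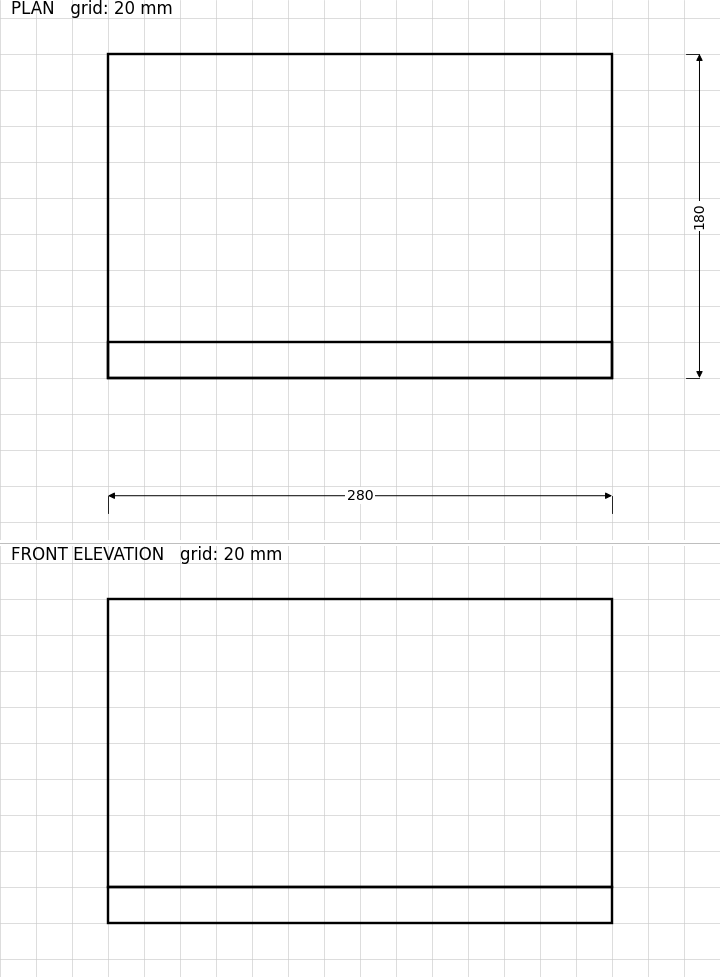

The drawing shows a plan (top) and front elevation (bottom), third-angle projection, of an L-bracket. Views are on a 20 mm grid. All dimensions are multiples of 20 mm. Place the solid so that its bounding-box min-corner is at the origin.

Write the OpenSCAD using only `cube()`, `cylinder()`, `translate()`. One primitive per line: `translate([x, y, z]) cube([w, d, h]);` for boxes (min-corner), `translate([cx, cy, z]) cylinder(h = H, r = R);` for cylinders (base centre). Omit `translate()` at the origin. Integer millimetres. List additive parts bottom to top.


cube([280, 180, 20]);
translate([0, 0, 20]) cube([280, 20, 160]);
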